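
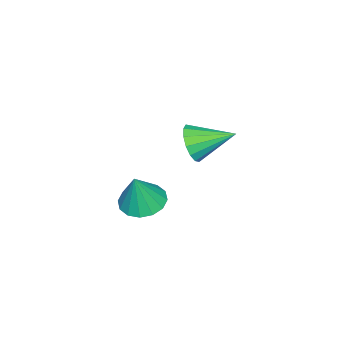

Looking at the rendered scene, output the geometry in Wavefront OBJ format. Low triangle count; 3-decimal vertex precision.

v 1.246 0.181 0.835
v 2.13 0.526 0.554
v 1.794 0.119 2.485
v 1.853 0.943 0.661
v 1.413 1.156 0.816
v 0.928 1.108 0.975
v 0.529 0.811 1.097
v 0.321 0.346 1.148
v 0.361 -0.164 1.116
v 0.638 -0.582 1.008
v 1.078 -0.795 0.854
v 1.563 -0.747 0.695
v 1.963 -0.45 0.573
v 2.17 0.016 0.521
v -3.612 -0.071 0.919
v -3.015 -0.192 1.686
v -4.228 1.611 1.661
v -2.739 0.06 1.343
v -2.697 0.277 0.887
v -2.9 0.401 0.439
v -3.294 0.398 0.119
v -3.773 0.269 0.014
v -4.209 0.049 0.151
v -4.485 -0.203 0.494
v -4.527 -0.42 0.95
v -4.324 -0.544 1.398
v -3.93 -0.541 1.718
v -3.451 -0.412 1.823
f 2 1 4
f 2 4 3
f 4 1 5
f 4 5 3
f 5 1 6
f 5 6 3
f 6 1 7
f 6 7 3
f 7 1 8
f 7 8 3
f 8 1 9
f 8 9 3
f 9 1 10
f 9 10 3
f 10 1 11
f 10 11 3
f 11 1 12
f 11 12 3
f 12 1 13
f 12 13 3
f 13 1 14
f 13 14 3
f 14 1 2
f 14 2 3
f 16 15 18
f 16 18 17
f 18 15 19
f 18 19 17
f 19 15 20
f 19 20 17
f 20 15 21
f 20 21 17
f 21 15 22
f 21 22 17
f 22 15 23
f 22 23 17
f 23 15 24
f 23 24 17
f 24 15 25
f 24 25 17
f 25 15 26
f 25 26 17
f 26 15 27
f 26 27 17
f 27 15 28
f 27 28 17
f 28 15 16
f 28 16 17



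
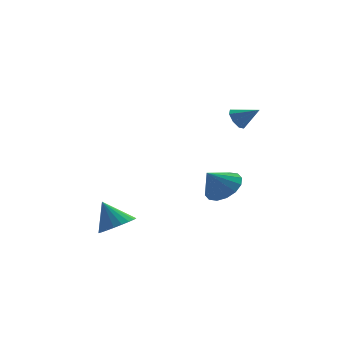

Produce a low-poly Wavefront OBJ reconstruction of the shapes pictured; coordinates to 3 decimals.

v -3.255 0.073 -3.887
v -2.472 0.097 -3.51
v -3.845 0.567 -2.693
v -2.494 0.427 -3.658
v -2.649 0.695 -3.845
v -2.908 0.856 -4.039
v -3.227 0.881 -4.208
v -3.551 0.767 -4.32
v -3.824 0.532 -4.358
v -3.999 0.219 -4.314
v -4.045 -0.12 -4.197
v -3.955 -0.426 -4.025
v -3.743 -0.645 -3.83
v -3.447 -0.74 -3.645
v -3.118 -0.695 -3.501
v -2.813 -0.517 -3.425
v -2.584 -0.236 -3.428
v 1.664 0.05 1.982
v 1.927 -0.115 1.504
v 2.536 -0.29 2.578
v 2.016 0.298 1.609
v 1.899 0.567 1.932
v 1.644 0.532 2.285
v 1.401 0.215 2.46
v 1.312 -0.199 2.355
v 1.429 -0.467 2.031
v 1.684 -0.433 1.679
v 1.305 1.347 -2.341
v 2.063 1.187 -1.808
v 0.555 0.993 -1.379
v 1.948 1.652 -1.726
v 1.661 2.036 -1.809
v 1.278 2.236 -2.034
v 0.903 2.197 -2.341
v 0.635 1.931 -2.648
v 0.547 1.508 -2.873
v 0.662 1.043 -2.955
v 0.95 0.659 -2.872
v 1.332 0.459 -2.647
v 1.708 0.498 -2.34
v 1.975 0.764 -2.033
f 2 1 4
f 2 4 3
f 4 1 5
f 4 5 3
f 5 1 6
f 5 6 3
f 6 1 7
f 6 7 3
f 7 1 8
f 7 8 3
f 8 1 9
f 8 9 3
f 9 1 10
f 9 10 3
f 10 1 11
f 10 11 3
f 11 1 12
f 11 12 3
f 12 1 13
f 12 13 3
f 13 1 14
f 13 14 3
f 14 1 15
f 14 15 3
f 15 1 16
f 15 16 3
f 16 1 17
f 16 17 3
f 17 1 2
f 17 2 3
f 19 18 21
f 19 21 20
f 21 18 22
f 21 22 20
f 22 18 23
f 22 23 20
f 23 18 24
f 23 24 20
f 24 18 25
f 24 25 20
f 25 18 26
f 25 26 20
f 26 18 27
f 26 27 20
f 27 18 19
f 27 19 20
f 29 28 31
f 29 31 30
f 31 28 32
f 31 32 30
f 32 28 33
f 32 33 30
f 33 28 34
f 33 34 30
f 34 28 35
f 34 35 30
f 35 28 36
f 35 36 30
f 36 28 37
f 36 37 30
f 37 28 38
f 37 38 30
f 38 28 39
f 38 39 30
f 39 28 40
f 39 40 30
f 40 28 41
f 40 41 30
f 41 28 29
f 41 29 30



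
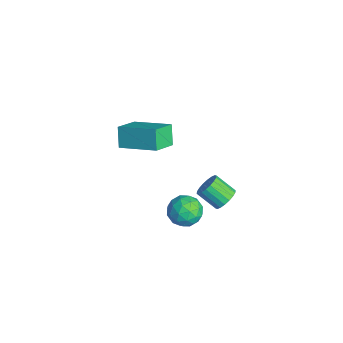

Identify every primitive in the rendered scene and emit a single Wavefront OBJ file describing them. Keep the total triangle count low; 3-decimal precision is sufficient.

v -3.685 -1.616 -2.957
v -2.843 -1.412 -3.174
v -3.277 -2.968 -2.646
v -2.435 -2.764 -2.863
v -2.806 -2.411 -2.13
v -3.058 -1.576 -2.322
v -3.062 -2.804 -3.498
v -3.314 -1.969 -3.69
v -2.458 -2.146 -3.508
v -2.299 -1.903 -2.663
v -3.821 -2.477 -3.157
v -3.662 -2.234 -2.312
v -3.3 -1.395 -3.093
v -2.82 -2.985 -2.727
v -3.038 -2.777 -2.296
v -2.543 -2.657 -2.424
v -3.426 -1.492 -2.592
v -2.931 -1.372 -2.72
v -2.909 -1.959 -2.106
v -3.189 -3.008 -3.1
v -2.694 -2.888 -3.228
v -3.577 -1.723 -3.396
v -3.082 -1.603 -3.524
v -3.211 -2.421 -3.714
v -2.578 -1.707 -3.417
v -2.338 -2.501 -3.234
v -2.707 -2.525 -3.607
v -2.855 -2.034 -3.72
v -2.485 -1.564 -2.92
v -2.245 -2.359 -2.737
v -2.463 -2.152 -2.306
v -2.611 -1.66 -2.419
v -2.259 -1.996 -3.116
v -3.875 -2.021 -3.083
v -3.635 -2.816 -2.9
v -3.509 -2.72 -3.401
v -3.657 -2.228 -3.514
v -3.782 -1.879 -2.586
v -3.542 -2.673 -2.403
v -3.265 -2.346 -2.1
v -3.413 -1.855 -2.213
v -3.861 -2.384 -2.704
v -4.465 -4.069 1.672
v -5.072 -3.923 2.565
v -3.193 -2.724 2.317
v -3.8 -2.579 3.211
v -3.76 -5.041 2.309
v -4.367 -4.896 3.203
v -2.488 -3.697 2.955
v -3.095 -3.551 3.848
v -2.729 -0.34 -2.288
v -2.362 -0.862 -2.458
v -3.024 -1.561 -1.742
v -3.391 -1.04 -1.572
v -2.22 -0.756 -2.224
v -2.882 -1.455 -1.508
v -2.179 -0.568 -2.002
v -2.841 -1.267 -1.286
v -2.247 -0.335 -1.837
v -2.909 -1.034 -1.121
v -2.41 -0.103 -1.761
v -3.072 -0.802 -1.045
v -2.637 0.083 -1.79
v -3.299 -0.617 -1.074
v -2.881 0.184 -1.917
v -3.543 -0.515 -1.201
v -3.096 0.181 -2.118
v -3.758 -0.518 -1.402
v -3.238 0.075 -2.352
v -3.9 -0.624 -1.636
v -3.279 -0.113 -2.574
v -3.941 -0.812 -1.858
v -3.211 -0.346 -2.739
v -3.873 -1.045 -2.023
v -3.048 -0.578 -2.815
v -3.71 -1.277 -2.099
v -2.821 -0.763 -2.786
v -3.483 -1.463 -2.07
v -2.577 -0.865 -2.659
v -3.239 -1.564 -1.943
f 1 38 17
f 38 12 41
f 17 41 6
f 38 41 17
f 1 17 13
f 17 6 18
f 13 18 2
f 17 18 13
f 1 13 22
f 13 2 23
f 22 23 8
f 13 23 22
f 1 22 34
f 22 8 37
f 34 37 11
f 22 37 34
f 1 34 38
f 34 11 42
f 38 42 12
f 34 42 38
f 2 18 29
f 18 6 32
f 29 32 10
f 18 32 29
f 6 41 19
f 41 12 40
f 19 40 5
f 41 40 19
f 12 42 39
f 42 11 35
f 39 35 3
f 42 35 39
f 11 37 36
f 37 8 24
f 36 24 7
f 37 24 36
f 8 23 28
f 23 2 25
f 28 25 9
f 23 25 28
f 4 30 16
f 30 10 31
f 16 31 5
f 30 31 16
f 4 16 14
f 16 5 15
f 14 15 3
f 16 15 14
f 4 14 21
f 14 3 20
f 21 20 7
f 14 20 21
f 4 21 26
f 21 7 27
f 26 27 9
f 21 27 26
f 4 26 30
f 26 9 33
f 30 33 10
f 26 33 30
f 5 31 19
f 31 10 32
f 19 32 6
f 31 32 19
f 3 15 39
f 15 5 40
f 39 40 12
f 15 40 39
f 7 20 36
f 20 3 35
f 36 35 11
f 20 35 36
f 9 27 28
f 27 7 24
f 28 24 8
f 27 24 28
f 10 33 29
f 33 9 25
f 29 25 2
f 33 25 29
f 44 46 43
f 47 44 43
f 43 46 45
f 45 47 43
f 44 50 46
f 48 44 47
f 48 50 44
f 46 50 45
f 49 47 45
f 45 50 49
f 49 48 47
f 50 48 49
f 52 51 55
f 52 55 53
f 53 55 56
f 53 56 54
f 55 51 57
f 55 57 56
f 56 57 58
f 56 58 54
f 57 51 59
f 57 59 58
f 58 59 60
f 58 60 54
f 59 51 61
f 59 61 60
f 60 61 62
f 60 62 54
f 61 51 63
f 61 63 62
f 62 63 64
f 62 64 54
f 63 51 65
f 63 65 64
f 64 65 66
f 64 66 54
f 65 51 67
f 65 67 66
f 66 67 68
f 66 68 54
f 67 51 69
f 67 69 68
f 68 69 70
f 68 70 54
f 69 51 71
f 69 71 70
f 70 71 72
f 70 72 54
f 71 51 73
f 71 73 72
f 72 73 74
f 72 74 54
f 73 51 75
f 73 75 74
f 74 75 76
f 74 76 54
f 75 51 77
f 75 77 76
f 76 77 78
f 76 78 54
f 77 51 79
f 77 79 78
f 78 79 80
f 78 80 54
f 79 51 52
f 79 52 80
f 80 52 53
f 80 53 54



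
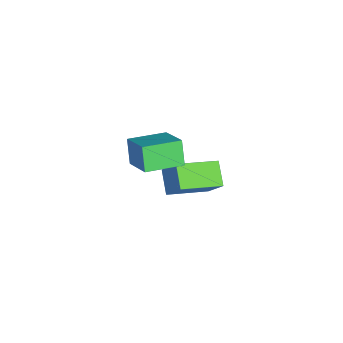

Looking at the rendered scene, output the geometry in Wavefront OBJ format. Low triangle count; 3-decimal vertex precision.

v 0.207 -3.998 2.631
v -0.411 -4.219 3.787
v -0.741 -2.411 2.427
v -1.359 -2.632 3.584
v 1.539 -3.088 3.516
v 0.921 -3.309 4.673
v 0.591 -1.501 3.313
v -0.027 -1.722 4.469
v -3.526 -0.994 -2.895
v -4.592 -1.375 -2.088
v -2.837 -0.212 -1.616
v -3.902 -0.594 -0.809
v -2.458 -2.826 -2.351
v -3.523 -3.208 -1.544
v -1.768 -2.045 -1.072
v -2.834 -2.426 -0.265
f 2 4 1
f 5 2 1
f 1 4 3
f 3 5 1
f 2 8 4
f 6 2 5
f 6 8 2
f 4 8 3
f 7 5 3
f 3 8 7
f 7 6 5
f 8 6 7
f 10 12 9
f 13 10 9
f 9 12 11
f 11 13 9
f 10 16 12
f 14 10 13
f 14 16 10
f 12 16 11
f 15 13 11
f 11 16 15
f 15 14 13
f 16 14 15



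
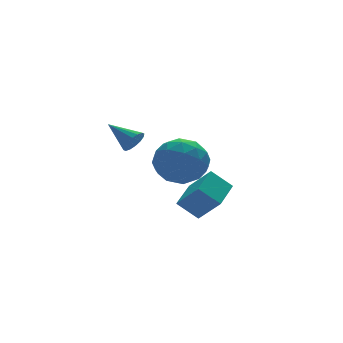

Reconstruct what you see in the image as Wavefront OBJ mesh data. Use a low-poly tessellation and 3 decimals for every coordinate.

v -1.806 -2.573 -1.644
v -2.48 -2.089 -0.922
v -2.286 -1.734 -2.656
v -2.96 -1.249 -1.934
v -0.76 -1.591 -1.326
v -1.434 -1.106 -0.604
v -1.24 -0.751 -2.338
v -1.914 -0.267 -1.616
v -3.392 1.456 0.356
v -2.931 1.503 0.687
v -3.968 2.544 1.004
v -2.874 1.673 0.453
v -2.956 1.785 0.192
v -3.155 1.809 -0.024
v -3.418 1.738 -0.139
v -3.674 1.592 -0.121
v -3.854 1.41 0.025
v -3.911 1.24 0.259
v -3.829 1.128 0.52
v -3.63 1.104 0.736
v -3.367 1.175 0.851
v -3.111 1.321 0.833
v -3.659 -1.656 1.098
v -2.783 -2.027 0.517
v -4.217 -3.353 1.343
v -3.341 -3.724 0.762
v -3.189 -3.263 1.766
v -2.845 -2.214 1.614
v -4.155 -3.166 0.246
v -3.811 -2.117 0.094
v -3.09 -2.96 -0.009
v -2.493 -3.021 0.93
v -4.507 -2.359 0.93
v -3.91 -2.42 1.869
v -3.173 -1.692 0.786
v -3.827 -3.688 1.074
v -3.738 -3.417 1.664
v -3.224 -3.635 1.323
v -3.209 -1.802 1.431
v -2.694 -2.021 1.089
v -2.932 -2.747 1.823
v -4.306 -3.359 0.771
v -3.791 -3.578 0.429
v -3.776 -1.745 0.537
v -3.262 -1.963 0.196
v -4.068 -2.633 0.037
v -2.838 -2.459 0.135
v -3.165 -3.457 0.279
v -3.644 -3.129 -0.024
v -3.442 -2.512 -0.113
v -2.487 -2.495 0.687
v -2.814 -3.492 0.831
v -2.725 -3.221 1.421
v -2.523 -2.605 1.332
v -2.667 -3.043 0.378
v -4.186 -1.888 1.029
v -4.513 -2.885 1.173
v -4.477 -2.775 0.528
v -4.275 -2.159 0.439
v -3.835 -1.923 1.581
v -4.162 -2.921 1.725
v -3.558 -2.868 1.973
v -3.356 -2.251 1.884
v -4.333 -2.337 1.482
f 2 4 1
f 5 2 1
f 1 4 3
f 3 5 1
f 2 8 4
f 6 2 5
f 6 8 2
f 4 8 3
f 7 5 3
f 3 8 7
f 7 6 5
f 8 6 7
f 10 9 12
f 10 12 11
f 12 9 13
f 12 13 11
f 13 9 14
f 13 14 11
f 14 9 15
f 14 15 11
f 15 9 16
f 15 16 11
f 16 9 17
f 16 17 11
f 17 9 18
f 17 18 11
f 18 9 19
f 18 19 11
f 19 9 20
f 19 20 11
f 20 9 21
f 20 21 11
f 21 9 22
f 21 22 11
f 22 9 10
f 22 10 11
f 23 60 39
f 60 34 63
f 39 63 28
f 60 63 39
f 23 39 35
f 39 28 40
f 35 40 24
f 39 40 35
f 23 35 44
f 35 24 45
f 44 45 30
f 35 45 44
f 23 44 56
f 44 30 59
f 56 59 33
f 44 59 56
f 23 56 60
f 56 33 64
f 60 64 34
f 56 64 60
f 24 40 51
f 40 28 54
f 51 54 32
f 40 54 51
f 28 63 41
f 63 34 62
f 41 62 27
f 63 62 41
f 34 64 61
f 64 33 57
f 61 57 25
f 64 57 61
f 33 59 58
f 59 30 46
f 58 46 29
f 59 46 58
f 30 45 50
f 45 24 47
f 50 47 31
f 45 47 50
f 26 52 38
f 52 32 53
f 38 53 27
f 52 53 38
f 26 38 36
f 38 27 37
f 36 37 25
f 38 37 36
f 26 36 43
f 36 25 42
f 43 42 29
f 36 42 43
f 26 43 48
f 43 29 49
f 48 49 31
f 43 49 48
f 26 48 52
f 48 31 55
f 52 55 32
f 48 55 52
f 27 53 41
f 53 32 54
f 41 54 28
f 53 54 41
f 25 37 61
f 37 27 62
f 61 62 34
f 37 62 61
f 29 42 58
f 42 25 57
f 58 57 33
f 42 57 58
f 31 49 50
f 49 29 46
f 50 46 30
f 49 46 50
f 32 55 51
f 55 31 47
f 51 47 24
f 55 47 51



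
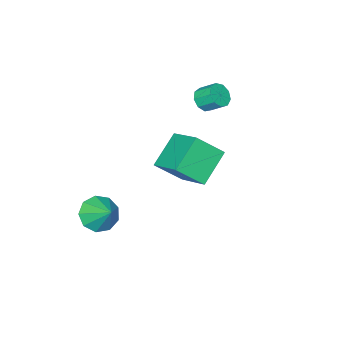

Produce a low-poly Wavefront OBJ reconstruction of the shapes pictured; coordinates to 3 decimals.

v 2.787 -2.71 -2.251
v 3.429 -2.263 -2.967
v 3.053 -1.55 -1.289
v 2.75 -2.028 -3.062
v 2.088 -2.112 -2.778
v 1.753 -2.476 -2.247
v 1.902 -2.949 -1.719
v 2.465 -3.31 -1.439
v 3.179 -3.39 -1.539
v 3.709 -3.152 -1.973
v 3.808 -2.707 -2.537
v -1.09 0.327 2.152
v -0.049 -0.496 3.309
v -0.665 2.189 3.096
v 0.375 1.366 4.252
v 0.505 0.594 0.908
v 1.545 -0.229 2.064
v 0.929 2.456 1.851
v 1.97 1.633 3.008
v -3.162 -1.574 3.528
v -2.524 -1.633 3.858
v -2.781 -0.805 4.502
v -3.418 -0.746 4.172
v -2.488 -1.325 3.476
v -2.745 -0.496 4.119
v -2.767 -1.133 3.118
v -3.024 -0.305 3.761
v -3.231 -1.148 2.952
v -3.488 -0.32 3.596
v -3.662 -1.362 3.056
v -3.919 -0.534 3.699
v -3.859 -1.676 3.381
v -4.116 -0.847 4.024
v -3.73 -1.942 3.774
v -3.987 -1.113 4.418
v -3.335 -2.036 4.053
v -3.591 -1.207 4.697
v -2.859 -1.914 4.086
v -3.115 -1.085 4.73
f 2 1 4
f 2 4 3
f 4 1 5
f 4 5 3
f 5 1 6
f 5 6 3
f 6 1 7
f 6 7 3
f 7 1 8
f 7 8 3
f 8 1 9
f 8 9 3
f 9 1 10
f 9 10 3
f 10 1 11
f 10 11 3
f 11 1 2
f 11 2 3
f 13 15 12
f 16 13 12
f 12 15 14
f 14 16 12
f 13 19 15
f 17 13 16
f 17 19 13
f 15 19 14
f 18 16 14
f 14 19 18
f 18 17 16
f 19 17 18
f 21 20 24
f 21 24 22
f 22 24 25
f 22 25 23
f 24 20 26
f 24 26 25
f 25 26 27
f 25 27 23
f 26 20 28
f 26 28 27
f 27 28 29
f 27 29 23
f 28 20 30
f 28 30 29
f 29 30 31
f 29 31 23
f 30 20 32
f 30 32 31
f 31 32 33
f 31 33 23
f 32 20 34
f 32 34 33
f 33 34 35
f 33 35 23
f 34 20 36
f 34 36 35
f 35 36 37
f 35 37 23
f 36 20 38
f 36 38 37
f 37 38 39
f 37 39 23
f 38 20 21
f 38 21 39
f 39 21 22
f 39 22 23



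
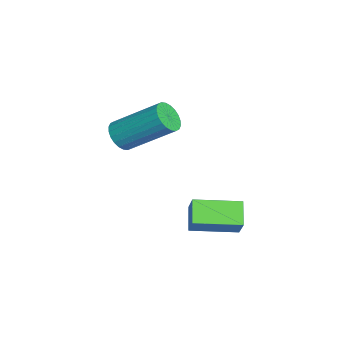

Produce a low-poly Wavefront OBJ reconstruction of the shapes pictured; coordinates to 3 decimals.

v -0.969 -0.492 -1.807
v -1.84 -0.456 -1.203
v -1.027 1.287 -1.996
v -1.897 1.323 -1.393
v -0.383 -0.383 -0.967
v -1.253 -0.347 -0.364
v -0.44 1.396 -1.157
v -1.311 1.432 -0.553
v -2.695 -2.804 2.039
v -2.192 -3.157 2.306
v -1.703 -1.49 3.589
v -2.205 -1.136 3.321
v -2.071 -3.039 2.107
v -1.582 -1.372 3.39
v -2.045 -2.885 1.897
v -1.556 -1.218 3.18
v -2.118 -2.719 1.709
v -1.628 -1.052 2.992
v -2.278 -2.566 1.571
v -1.789 -0.899 2.854
v -2.502 -2.449 1.504
v -2.013 -0.781 2.787
v -2.755 -2.386 1.518
v -2.266 -0.718 2.801
v -2.999 -2.386 1.612
v -2.51 -0.719 2.895
v -3.197 -2.45 1.771
v -2.708 -0.783 3.054
v -3.318 -2.568 1.97
v -2.829 -0.901 3.253
v -3.344 -2.722 2.18
v -2.855 -1.055 3.463
v -3.272 -2.888 2.368
v -2.782 -1.221 3.651
v -3.111 -3.041 2.506
v -2.622 -1.374 3.789
v -2.887 -3.159 2.573
v -2.398 -1.491 3.856
v -2.634 -3.222 2.559
v -2.145 -1.554 3.842
v -2.39 -3.221 2.465
v -1.901 -1.554 3.748
f 2 4 1
f 5 2 1
f 1 4 3
f 3 5 1
f 2 8 4
f 6 2 5
f 6 8 2
f 4 8 3
f 7 5 3
f 3 8 7
f 7 6 5
f 8 6 7
f 10 9 13
f 10 13 11
f 11 13 14
f 11 14 12
f 13 9 15
f 13 15 14
f 14 15 16
f 14 16 12
f 15 9 17
f 15 17 16
f 16 17 18
f 16 18 12
f 17 9 19
f 17 19 18
f 18 19 20
f 18 20 12
f 19 9 21
f 19 21 20
f 20 21 22
f 20 22 12
f 21 9 23
f 21 23 22
f 22 23 24
f 22 24 12
f 23 9 25
f 23 25 24
f 24 25 26
f 24 26 12
f 25 9 27
f 25 27 26
f 26 27 28
f 26 28 12
f 27 9 29
f 27 29 28
f 28 29 30
f 28 30 12
f 29 9 31
f 29 31 30
f 30 31 32
f 30 32 12
f 31 9 33
f 31 33 32
f 32 33 34
f 32 34 12
f 33 9 35
f 33 35 34
f 34 35 36
f 34 36 12
f 35 9 37
f 35 37 36
f 36 37 38
f 36 38 12
f 37 9 39
f 37 39 38
f 38 39 40
f 38 40 12
f 39 9 41
f 39 41 40
f 40 41 42
f 40 42 12
f 41 9 10
f 41 10 42
f 42 10 11
f 42 11 12



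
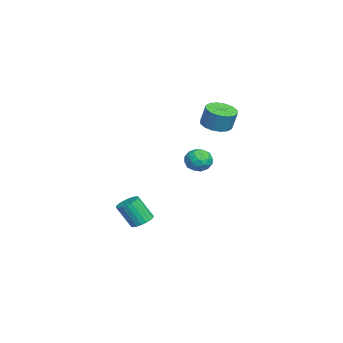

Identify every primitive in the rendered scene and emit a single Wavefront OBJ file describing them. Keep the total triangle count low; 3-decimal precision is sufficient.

v -3.601 -2.806 -3.641
v -3.007 -2.997 -3.734
v -3.046 -3.724 -2.492
v -3.639 -3.534 -2.399
v -2.973 -2.773 -3.602
v -3.011 -3.5 -2.36
v -3.047 -2.555 -3.477
v -3.085 -3.282 -2.235
v -3.217 -2.381 -3.38
v -3.255 -3.108 -2.138
v -3.453 -2.28 -3.328
v -3.492 -3.007 -2.086
v -3.715 -2.27 -3.331
v -3.753 -2.997 -2.088
v -3.957 -2.353 -3.387
v -3.995 -3.08 -2.145
v -4.137 -2.515 -3.487
v -4.176 -3.242 -2.245
v -4.225 -2.726 -3.614
v -4.264 -3.454 -2.371
v -4.205 -2.952 -3.745
v -4.243 -3.679 -2.503
v -4.08 -3.153 -3.859
v -4.119 -3.88 -2.616
v -3.873 -3.293 -3.935
v -3.911 -4.02 -2.692
v -3.618 -3.35 -3.96
v -3.656 -4.077 -2.717
v -3.36 -3.312 -3.93
v -3.399 -4.039 -2.687
v -3.144 -3.187 -3.85
v -3.183 -3.914 -2.608
v -3.603 0.052 0.192
v -3.141 0.554 0.44
v -3.099 -0.754 0.88
v -2.637 -0.252 1.128
v -3.34 -0.216 1.304
v -3.652 0.282 0.878
v -2.588 -0.482 0.442
v -2.9 0.016 0.016
v -2.514 0.223 0.594
v -2.978 0.388 1.127
v -3.262 -0.588 0.193
v -3.726 -0.423 0.726
v -3.417 0.374 0.255
v -2.823 -0.574 1.065
v -3.237 -0.552 1.168
v -2.965 -0.258 1.314
v -3.717 0.214 0.513
v -3.445 0.509 0.659
v -3.562 0.056 1.167
v -2.795 -0.709 0.661
v -2.523 -0.414 0.807
v -3.275 0.058 0.006
v -3.003 0.352 0.152
v -2.678 -0.256 0.153
v -2.776 0.474 0.492
v -2.48 0.001 0.897
v -2.451 -0.135 0.493
v -2.635 0.158 0.243
v -3.049 0.571 0.805
v -2.753 0.097 1.21
v -3.166 0.118 1.313
v -3.349 0.411 1.063
v -2.68 0.377 0.896
v -3.487 -0.297 0.11
v -3.191 -0.771 0.515
v -2.891 -0.611 0.257
v -3.074 -0.318 0.007
v -3.76 -0.201 0.423
v -3.464 -0.674 0.828
v -3.605 -0.358 1.077
v -3.789 -0.065 0.827
v -3.56 -0.577 0.424
v -3.954 0.675 2.697
v -3.47 1.25 2.453
v -3.263 1.52 3.499
v -3.746 0.945 3.743
v -3.838 1.426 2.48
v -3.631 1.696 3.526
v -4.237 1.401 2.566
v -4.03 1.671 3.612
v -4.56 1.181 2.686
v -4.353 1.451 3.733
v -4.721 0.826 2.81
v -4.514 1.096 3.856
v -4.676 0.43 2.903
v -4.469 0.7 3.949
v -4.437 0.1 2.941
v -4.23 0.37 3.987
v -4.069 -0.076 2.914
v -3.862 0.194 3.96
v -3.67 -0.051 2.828
v -3.463 0.219 3.874
v -3.347 0.169 2.707
v -3.14 0.439 3.754
v -3.186 0.524 2.584
v -2.979 0.794 3.63
v -3.231 0.92 2.491
v -3.024 1.19 3.537
f 2 1 5
f 2 5 3
f 3 5 6
f 3 6 4
f 5 1 7
f 5 7 6
f 6 7 8
f 6 8 4
f 7 1 9
f 7 9 8
f 8 9 10
f 8 10 4
f 9 1 11
f 9 11 10
f 10 11 12
f 10 12 4
f 11 1 13
f 11 13 12
f 12 13 14
f 12 14 4
f 13 1 15
f 13 15 14
f 14 15 16
f 14 16 4
f 15 1 17
f 15 17 16
f 16 17 18
f 16 18 4
f 17 1 19
f 17 19 18
f 18 19 20
f 18 20 4
f 19 1 21
f 19 21 20
f 20 21 22
f 20 22 4
f 21 1 23
f 21 23 22
f 22 23 24
f 22 24 4
f 23 1 25
f 23 25 24
f 24 25 26
f 24 26 4
f 25 1 27
f 25 27 26
f 26 27 28
f 26 28 4
f 27 1 29
f 27 29 28
f 28 29 30
f 28 30 4
f 29 1 31
f 29 31 30
f 30 31 32
f 30 32 4
f 31 1 2
f 31 2 32
f 32 2 3
f 32 3 4
f 33 70 49
f 70 44 73
f 49 73 38
f 70 73 49
f 33 49 45
f 49 38 50
f 45 50 34
f 49 50 45
f 33 45 54
f 45 34 55
f 54 55 40
f 45 55 54
f 33 54 66
f 54 40 69
f 66 69 43
f 54 69 66
f 33 66 70
f 66 43 74
f 70 74 44
f 66 74 70
f 34 50 61
f 50 38 64
f 61 64 42
f 50 64 61
f 38 73 51
f 73 44 72
f 51 72 37
f 73 72 51
f 44 74 71
f 74 43 67
f 71 67 35
f 74 67 71
f 43 69 68
f 69 40 56
f 68 56 39
f 69 56 68
f 40 55 60
f 55 34 57
f 60 57 41
f 55 57 60
f 36 62 48
f 62 42 63
f 48 63 37
f 62 63 48
f 36 48 46
f 48 37 47
f 46 47 35
f 48 47 46
f 36 46 53
f 46 35 52
f 53 52 39
f 46 52 53
f 36 53 58
f 53 39 59
f 58 59 41
f 53 59 58
f 36 58 62
f 58 41 65
f 62 65 42
f 58 65 62
f 37 63 51
f 63 42 64
f 51 64 38
f 63 64 51
f 35 47 71
f 47 37 72
f 71 72 44
f 47 72 71
f 39 52 68
f 52 35 67
f 68 67 43
f 52 67 68
f 41 59 60
f 59 39 56
f 60 56 40
f 59 56 60
f 42 65 61
f 65 41 57
f 61 57 34
f 65 57 61
f 76 75 79
f 76 79 77
f 77 79 80
f 77 80 78
f 79 75 81
f 79 81 80
f 80 81 82
f 80 82 78
f 81 75 83
f 81 83 82
f 82 83 84
f 82 84 78
f 83 75 85
f 83 85 84
f 84 85 86
f 84 86 78
f 85 75 87
f 85 87 86
f 86 87 88
f 86 88 78
f 87 75 89
f 87 89 88
f 88 89 90
f 88 90 78
f 89 75 91
f 89 91 90
f 90 91 92
f 90 92 78
f 91 75 93
f 91 93 92
f 92 93 94
f 92 94 78
f 93 75 95
f 93 95 94
f 94 95 96
f 94 96 78
f 95 75 97
f 95 97 96
f 96 97 98
f 96 98 78
f 97 75 99
f 97 99 98
f 98 99 100
f 98 100 78
f 99 75 76
f 99 76 100
f 100 76 77
f 100 77 78



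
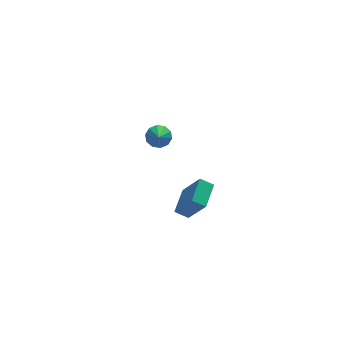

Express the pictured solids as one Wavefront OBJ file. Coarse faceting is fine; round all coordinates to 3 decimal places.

v 0.164 -4.862 3.209
v -0.494 -4.55 3.627
v -0.484 -3.946 1.506
v -1.142 -3.633 1.924
v 1.002 -3.587 3.576
v 0.344 -3.274 3.994
v 0.354 -2.67 1.873
v -0.304 -2.358 2.291
v 0.135 3.554 1.314
v 0.597 3.878 1.808
v -0.095 2.706 2.086
v 0.173 4.053 1.873
v -0.266 4.037 1.725
v -0.552 3.837 1.42
v -0.575 3.529 1.074
v -0.327 3.231 0.82
v 0.097 3.056 0.755
v 0.536 3.072 0.903
v 0.822 3.272 1.209
v 0.845 3.58 1.554
f 2 4 1
f 5 2 1
f 1 4 3
f 3 5 1
f 2 8 4
f 6 2 5
f 6 8 2
f 4 8 3
f 7 5 3
f 3 8 7
f 7 6 5
f 8 6 7
f 10 9 12
f 10 12 11
f 12 9 13
f 12 13 11
f 13 9 14
f 13 14 11
f 14 9 15
f 14 15 11
f 15 9 16
f 15 16 11
f 16 9 17
f 16 17 11
f 17 9 18
f 17 18 11
f 18 9 19
f 18 19 11
f 19 9 20
f 19 20 11
f 20 9 10
f 20 10 11



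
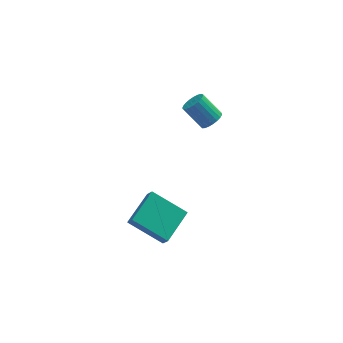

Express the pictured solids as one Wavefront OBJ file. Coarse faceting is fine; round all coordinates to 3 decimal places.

v -3.279 -4.34 -5.11
v -3.085 -4.748 -4.45
v -4.907 -3.438 -4.074
v -4.713 -3.847 -3.414
v -2.107 -2.873 -4.546
v -1.913 -3.282 -3.886
v -3.735 -1.972 -3.51
v -3.541 -2.38 -2.85
v 0.153 2.386 -2.463
v 0.496 2.97 -2.52
v -0.39 3.598 -1.414
v -0.733 3.014 -1.357
v 0.288 3.006 -2.707
v -0.599 3.634 -1.602
v 0.056 2.935 -2.853
v -0.831 3.563 -1.747
v -0.159 2.768 -2.93
v -1.046 3.396 -1.825
v -0.32 2.536 -2.927
v -1.207 3.164 -1.822
v -0.399 2.277 -2.844
v -1.286 2.906 -1.738
v -0.383 2.038 -2.695
v -1.269 2.666 -1.589
v -0.274 1.858 -2.505
v -1.16 2.487 -1.4
v -0.091 1.77 -2.309
v -0.977 2.398 -1.203
v 0.134 1.789 -2.139
v -0.752 2.417 -1.033
v 0.363 1.91 -2.025
v -0.524 2.538 -0.919
v 0.555 2.114 -1.986
v -0.331 2.742 -0.881
v 0.678 2.365 -2.03
v -0.209 2.993 -0.925
v 0.71 2.619 -2.149
v -0.177 3.248 -1.044
v 0.645 2.834 -2.322
v -0.241 3.462 -1.217
f 2 4 1
f 5 2 1
f 1 4 3
f 3 5 1
f 2 8 4
f 6 2 5
f 6 8 2
f 4 8 3
f 7 5 3
f 3 8 7
f 7 6 5
f 8 6 7
f 10 9 13
f 10 13 11
f 11 13 14
f 11 14 12
f 13 9 15
f 13 15 14
f 14 15 16
f 14 16 12
f 15 9 17
f 15 17 16
f 16 17 18
f 16 18 12
f 17 9 19
f 17 19 18
f 18 19 20
f 18 20 12
f 19 9 21
f 19 21 20
f 20 21 22
f 20 22 12
f 21 9 23
f 21 23 22
f 22 23 24
f 22 24 12
f 23 9 25
f 23 25 24
f 24 25 26
f 24 26 12
f 25 9 27
f 25 27 26
f 26 27 28
f 26 28 12
f 27 9 29
f 27 29 28
f 28 29 30
f 28 30 12
f 29 9 31
f 29 31 30
f 30 31 32
f 30 32 12
f 31 9 33
f 31 33 32
f 32 33 34
f 32 34 12
f 33 9 35
f 33 35 34
f 34 35 36
f 34 36 12
f 35 9 37
f 35 37 36
f 36 37 38
f 36 38 12
f 37 9 39
f 37 39 38
f 38 39 40
f 38 40 12
f 39 9 10
f 39 10 40
f 40 10 11
f 40 11 12



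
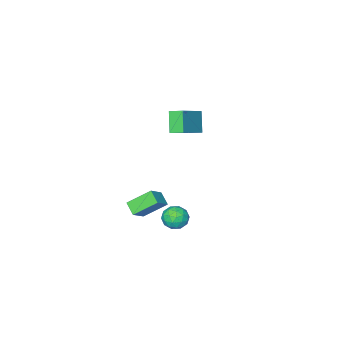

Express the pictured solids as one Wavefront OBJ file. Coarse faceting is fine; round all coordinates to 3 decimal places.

v 2.342 1.506 3.973
v 1.971 2.185 4.213
v 0.582 0.931 2.88
v 0.211 1.61 3.119
v 2.829 2.17 2.841
v 2.458 2.849 3.08
v 1.069 1.595 1.747
v 0.698 2.274 1.987
v 2.113 0.538 -3.239
v 3.03 0.815 -2.484
v 2.266 1.293 -3.703
v 3.183 1.571 -2.948
v 3.157 -0.271 -4.212
v 4.074 0.007 -3.457
v 3.31 0.485 -4.676
v 4.227 0.762 -3.921
v 3.538 4.238 -3.017
v 4.201 3.811 -3.001
v 2.879 3.229 -2.599
v 3.542 2.802 -2.583
v 3.439 3.391 -2.068
v 3.847 4.014 -2.327
v 3.233 3.026 -3.273
v 3.641 3.649 -3.532
v 4.013 3.062 -3.16
v 4.14 3.287 -2.415
v 2.94 3.753 -3.185
v 3.067 3.978 -2.44
v 3.928 4.113 -3.046
v 3.152 2.927 -2.554
v 3.092 3.273 -2.252
v 3.482 3.022 -2.242
v 3.719 4.232 -2.649
v 4.109 3.982 -2.64
v 3.661 3.734 -2.092
v 2.971 3.058 -2.96
v 3.361 2.808 -2.951
v 3.598 4.018 -3.358
v 3.988 3.767 -3.348
v 3.419 3.306 -3.508
v 4.206 3.422 -3.13
v 3.819 2.829 -2.884
v 3.637 2.96 -3.29
v 3.877 3.327 -3.442
v 4.281 3.554 -2.692
v 3.894 2.961 -2.446
v 3.833 3.307 -2.143
v 4.073 3.674 -2.295
v 4.17 3.114 -2.785
v 3.186 4.079 -3.154
v 2.799 3.486 -2.908
v 3.007 3.366 -3.305
v 3.247 3.733 -3.457
v 3.261 4.211 -2.716
v 2.874 3.618 -2.47
v 3.203 3.713 -2.158
v 3.443 4.08 -2.31
v 2.91 3.926 -2.815
f 2 4 1
f 5 2 1
f 1 4 3
f 3 5 1
f 2 8 4
f 6 2 5
f 6 8 2
f 4 8 3
f 7 5 3
f 3 8 7
f 7 6 5
f 8 6 7
f 10 12 9
f 13 10 9
f 9 12 11
f 11 13 9
f 10 16 12
f 14 10 13
f 14 16 10
f 12 16 11
f 15 13 11
f 11 16 15
f 15 14 13
f 16 14 15
f 17 54 33
f 54 28 57
f 33 57 22
f 54 57 33
f 17 33 29
f 33 22 34
f 29 34 18
f 33 34 29
f 17 29 38
f 29 18 39
f 38 39 24
f 29 39 38
f 17 38 50
f 38 24 53
f 50 53 27
f 38 53 50
f 17 50 54
f 50 27 58
f 54 58 28
f 50 58 54
f 18 34 45
f 34 22 48
f 45 48 26
f 34 48 45
f 22 57 35
f 57 28 56
f 35 56 21
f 57 56 35
f 28 58 55
f 58 27 51
f 55 51 19
f 58 51 55
f 27 53 52
f 53 24 40
f 52 40 23
f 53 40 52
f 24 39 44
f 39 18 41
f 44 41 25
f 39 41 44
f 20 46 32
f 46 26 47
f 32 47 21
f 46 47 32
f 20 32 30
f 32 21 31
f 30 31 19
f 32 31 30
f 20 30 37
f 30 19 36
f 37 36 23
f 30 36 37
f 20 37 42
f 37 23 43
f 42 43 25
f 37 43 42
f 20 42 46
f 42 25 49
f 46 49 26
f 42 49 46
f 21 47 35
f 47 26 48
f 35 48 22
f 47 48 35
f 19 31 55
f 31 21 56
f 55 56 28
f 31 56 55
f 23 36 52
f 36 19 51
f 52 51 27
f 36 51 52
f 25 43 44
f 43 23 40
f 44 40 24
f 43 40 44
f 26 49 45
f 49 25 41
f 45 41 18
f 49 41 45



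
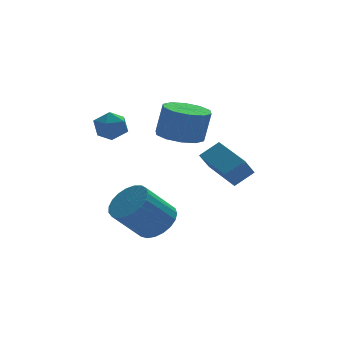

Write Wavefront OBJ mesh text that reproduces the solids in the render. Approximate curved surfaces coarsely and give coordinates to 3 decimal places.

v 0.889 -0.358 1.227
v 1.809 -0.305 1.864
v 0.449 1.501 1.709
v 1.369 1.554 2.345
v 1.471 0.006 0.355
v 2.391 0.059 0.991
v 1.031 1.865 0.836
v 1.951 1.918 1.473
v -3.201 3.069 3.904
v -2.763 2.887 3.222
v -3.617 1.793 3.978
v -3.179 1.611 3.296
v -2.786 1.794 4.004
v -2.529 2.583 3.959
v -3.851 2.097 3.241
v -3.594 2.886 3.196
v -3.165 2.287 2.812
v -2.507 2.099 3.284
v -3.873 2.581 3.916
v -3.215 2.393 4.388
v -2.526 -1.587 -0.45
v -1.78 -1.672 0.226
v -3.068 -1.839 1.626
v -3.814 -1.753 0.95
v -1.843 -1.257 0.217
v -3.131 -1.423 1.617
v -2.024 -0.899 0.093
v -3.312 -1.065 1.493
v -2.292 -0.66 -0.125
v -3.58 -0.826 1.276
v -2.6 -0.581 -0.399
v -3.888 -0.747 1.001
v -2.896 -0.676 -0.682
v -4.184 -0.842 0.718
v -3.127 -0.928 -0.925
v -4.415 -1.095 0.476
v -3.255 -1.295 -1.086
v -4.543 -1.461 0.315
v -3.256 -1.712 -1.137
v -4.544 -1.878 0.264
v -3.131 -2.107 -1.069
v -4.42 -2.273 0.331
v -2.902 -2.412 -0.894
v -4.19 -2.579 0.506
v -2.608 -2.575 -0.643
v -3.896 -2.741 0.758
v -2.299 -2.567 -0.358
v -3.587 -2.733 1.042
v -2.03 -2.389 -0.089
v -3.318 -2.555 1.311
v -1.846 -2.073 0.117
v -3.134 -2.239 1.518
v -0.361 1.681 2.887
v 0.686 1.705 2.669
v 1.008 1.683 4.216
v -0.039 1.659 4.433
v 0.474 2.33 2.722
v 0.796 2.307 4.269
v -0.057 2.706 2.838
v 0.265 2.683 4.385
v -0.704 2.691 2.973
v -0.382 2.669 4.52
v -1.22 2.291 3.075
v -0.898 2.268 4.621
v -1.408 1.657 3.104
v -1.086 1.635 4.651
v -1.196 1.033 3.051
v -0.874 1.01 4.598
v -0.665 0.657 2.935
v -0.343 0.634 4.482
v -0.018 0.671 2.8
v 0.304 0.649 4.347
v 0.498 1.072 2.699
v 0.82 1.049 4.245
f 2 4 1
f 5 2 1
f 1 4 3
f 3 5 1
f 2 8 4
f 6 2 5
f 6 8 2
f 4 8 3
f 7 5 3
f 3 8 7
f 7 6 5
f 8 6 7
f 9 20 14
f 9 14 10
f 9 10 16
f 9 16 19
f 9 19 20
f 10 14 18
f 14 20 13
f 20 19 11
f 19 16 15
f 16 10 17
f 12 18 13
f 12 13 11
f 12 11 15
f 12 15 17
f 12 17 18
f 13 18 14
f 11 13 20
f 15 11 19
f 17 15 16
f 18 17 10
f 22 21 25
f 22 25 23
f 23 25 26
f 23 26 24
f 25 21 27
f 25 27 26
f 26 27 28
f 26 28 24
f 27 21 29
f 27 29 28
f 28 29 30
f 28 30 24
f 29 21 31
f 29 31 30
f 30 31 32
f 30 32 24
f 31 21 33
f 31 33 32
f 32 33 34
f 32 34 24
f 33 21 35
f 33 35 34
f 34 35 36
f 34 36 24
f 35 21 37
f 35 37 36
f 36 37 38
f 36 38 24
f 37 21 39
f 37 39 38
f 38 39 40
f 38 40 24
f 39 21 41
f 39 41 40
f 40 41 42
f 40 42 24
f 41 21 43
f 41 43 42
f 42 43 44
f 42 44 24
f 43 21 45
f 43 45 44
f 44 45 46
f 44 46 24
f 45 21 47
f 45 47 46
f 46 47 48
f 46 48 24
f 47 21 49
f 47 49 48
f 48 49 50
f 48 50 24
f 49 21 51
f 49 51 50
f 50 51 52
f 50 52 24
f 51 21 22
f 51 22 52
f 52 22 23
f 52 23 24
f 54 53 57
f 54 57 55
f 55 57 58
f 55 58 56
f 57 53 59
f 57 59 58
f 58 59 60
f 58 60 56
f 59 53 61
f 59 61 60
f 60 61 62
f 60 62 56
f 61 53 63
f 61 63 62
f 62 63 64
f 62 64 56
f 63 53 65
f 63 65 64
f 64 65 66
f 64 66 56
f 65 53 67
f 65 67 66
f 66 67 68
f 66 68 56
f 67 53 69
f 67 69 68
f 68 69 70
f 68 70 56
f 69 53 71
f 69 71 70
f 70 71 72
f 70 72 56
f 71 53 73
f 71 73 72
f 72 73 74
f 72 74 56
f 73 53 54
f 73 54 74
f 74 54 55
f 74 55 56



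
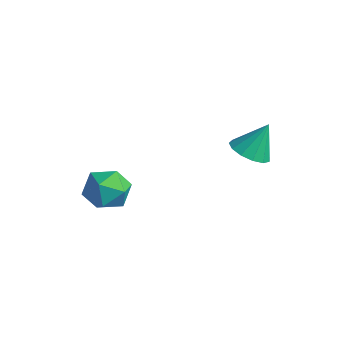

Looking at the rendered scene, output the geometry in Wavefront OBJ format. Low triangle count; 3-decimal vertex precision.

v 3.458 1.011 0.155
v 3.765 1.541 -0.184
v 3.642 1.589 1.225
v 3.38 1.628 -0.165
v 3.021 1.52 -0.045
v 2.8 1.25 0.139
v 2.788 0.904 0.328
v 2.989 0.592 0.462
v 3.338 0.413 0.499
v 3.726 0.424 0.426
v 4.028 0.621 0.267
v 4.15 0.942 0.073
v 4.051 1.285 -0.095
v 0.631 -2.086 -1.037
v 1.224 -2.292 -0.493
v 1.116 -2.988 -1.907
v 1.709 -3.194 -1.363
v 0.916 -3.388 -1.207
v 0.617 -2.83 -0.669
v 1.723 -2.45 -1.731
v 1.424 -1.892 -1.193
v 1.899 -2.517 -0.922
v 1.4 -3.097 -0.598
v 0.94 -2.183 -1.802
v 0.441 -2.763 -1.478
f 2 1 4
f 2 4 3
f 4 1 5
f 4 5 3
f 5 1 6
f 5 6 3
f 6 1 7
f 6 7 3
f 7 1 8
f 7 8 3
f 8 1 9
f 8 9 3
f 9 1 10
f 9 10 3
f 10 1 11
f 10 11 3
f 11 1 12
f 11 12 3
f 12 1 13
f 12 13 3
f 13 1 2
f 13 2 3
f 14 25 19
f 14 19 15
f 14 15 21
f 14 21 24
f 14 24 25
f 15 19 23
f 19 25 18
f 25 24 16
f 24 21 20
f 21 15 22
f 17 23 18
f 17 18 16
f 17 16 20
f 17 20 22
f 17 22 23
f 18 23 19
f 16 18 25
f 20 16 24
f 22 20 21
f 23 22 15



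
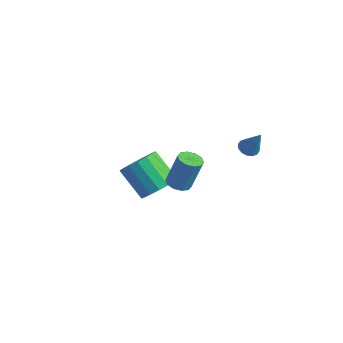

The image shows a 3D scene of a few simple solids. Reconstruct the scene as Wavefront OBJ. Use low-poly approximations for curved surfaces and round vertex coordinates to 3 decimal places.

v 2.754 -3.725 3.053
v 3.361 -3.642 2.902
v 3.732 -3.233 4.616
v 3.126 -3.315 4.767
v 3.179 -3.301 2.86
v 3.55 -2.891 4.573
v 2.835 -3.121 2.892
v 3.206 -2.712 4.605
v 2.46 -3.172 2.985
v 2.831 -2.763 4.698
v 2.198 -3.434 3.105
v 2.569 -3.025 4.818
v 2.148 -3.807 3.204
v 2.519 -3.398 4.918
v 2.33 -4.149 3.247
v 2.701 -3.739 4.96
v 2.674 -4.328 3.215
v 3.045 -3.919 4.928
v 3.049 -4.277 3.122
v 3.42 -3.868 4.835
v 3.311 -4.015 3.002
v 3.682 -3.606 4.715
v 2.033 1.358 2.637
v 2.506 1.471 2.36
v 2.827 1.382 4.003
v 2.392 1.73 2.422
v 2.181 1.889 2.541
v 1.931 1.906 2.687
v 1.708 1.777 2.819
v 1.572 1.535 2.902
v 1.56 1.245 2.914
v 1.674 0.986 2.853
v 1.884 0.827 2.733
v 2.135 0.81 2.588
v 2.358 0.939 2.456
v 2.494 1.181 2.372
v -2.177 -0.661 -1.871
v -1.511 -1.251 -1.259
v -2.957 -1.448 0.124
v -3.623 -0.859 -0.489
v -1.427 -0.766 -1.101
v -2.873 -0.963 0.281
v -1.514 -0.257 -1.12
v -2.96 -0.454 0.262
v -1.754 0.159 -1.311
v -3.2 -0.038 0.071
v -2.09 0.388 -1.63
v -3.536 0.191 -0.248
v -2.446 0.376 -2.005
v -3.892 0.179 -0.623
v -2.741 0.126 -2.349
v -4.187 -0.071 -0.966
v -2.906 -0.304 -2.583
v -4.352 -0.501 -1.201
v -2.904 -0.816 -2.654
v -4.351 -1.013 -1.272
v -2.736 -1.292 -2.546
v -4.182 -1.49 -1.164
v -2.44 -1.624 -2.283
v -3.886 -1.822 -0.901
v -2.083 -1.736 -1.926
v -3.529 -1.933 -0.544
v -1.748 -1.601 -1.556
v -3.194 -1.798 -0.174
f 2 1 5
f 2 5 3
f 3 5 6
f 3 6 4
f 5 1 7
f 5 7 6
f 6 7 8
f 6 8 4
f 7 1 9
f 7 9 8
f 8 9 10
f 8 10 4
f 9 1 11
f 9 11 10
f 10 11 12
f 10 12 4
f 11 1 13
f 11 13 12
f 12 13 14
f 12 14 4
f 13 1 15
f 13 15 14
f 14 15 16
f 14 16 4
f 15 1 17
f 15 17 16
f 16 17 18
f 16 18 4
f 17 1 19
f 17 19 18
f 18 19 20
f 18 20 4
f 19 1 21
f 19 21 20
f 20 21 22
f 20 22 4
f 21 1 2
f 21 2 22
f 22 2 3
f 22 3 4
f 24 23 26
f 24 26 25
f 26 23 27
f 26 27 25
f 27 23 28
f 27 28 25
f 28 23 29
f 28 29 25
f 29 23 30
f 29 30 25
f 30 23 31
f 30 31 25
f 31 23 32
f 31 32 25
f 32 23 33
f 32 33 25
f 33 23 34
f 33 34 25
f 34 23 35
f 34 35 25
f 35 23 36
f 35 36 25
f 36 23 24
f 36 24 25
f 38 37 41
f 38 41 39
f 39 41 42
f 39 42 40
f 41 37 43
f 41 43 42
f 42 43 44
f 42 44 40
f 43 37 45
f 43 45 44
f 44 45 46
f 44 46 40
f 45 37 47
f 45 47 46
f 46 47 48
f 46 48 40
f 47 37 49
f 47 49 48
f 48 49 50
f 48 50 40
f 49 37 51
f 49 51 50
f 50 51 52
f 50 52 40
f 51 37 53
f 51 53 52
f 52 53 54
f 52 54 40
f 53 37 55
f 53 55 54
f 54 55 56
f 54 56 40
f 55 37 57
f 55 57 56
f 56 57 58
f 56 58 40
f 57 37 59
f 57 59 58
f 58 59 60
f 58 60 40
f 59 37 61
f 59 61 60
f 60 61 62
f 60 62 40
f 61 37 63
f 61 63 62
f 62 63 64
f 62 64 40
f 63 37 38
f 63 38 64
f 64 38 39
f 64 39 40



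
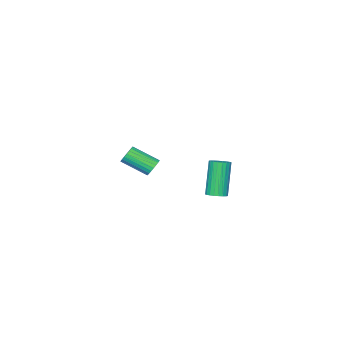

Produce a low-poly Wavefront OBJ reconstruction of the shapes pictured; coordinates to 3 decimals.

v -0.906 3.511 2.532
v -0.47 3.138 2.615
v -1.217 2.696 4.571
v -1.654 3.069 4.488
v -0.379 3.33 2.693
v -1.127 2.888 4.649
v -0.369 3.55 2.746
v -1.116 3.108 4.702
v -0.44 3.763 2.767
v -1.188 3.322 4.723
v -0.582 3.939 2.752
v -1.33 3.497 4.708
v -0.774 4.049 2.704
v -1.522 3.607 4.66
v -0.986 4.077 2.629
v -1.734 3.635 4.585
v -1.185 4.019 2.54
v -1.933 3.577 4.496
v -1.343 3.884 2.449
v -2.09 3.442 4.405
v -1.433 3.692 2.371
v -2.181 3.25 4.327
v -1.444 3.472 2.318
v -2.191 3.03 4.274
v -1.372 3.258 2.297
v -2.12 2.817 4.253
v -1.23 3.083 2.312
v -1.978 2.641 4.268
v -1.038 2.973 2.36
v -1.786 2.531 4.316
v -0.826 2.945 2.435
v -1.574 2.503 4.391
v -0.627 3.003 2.524
v -1.375 2.561 4.48
v -3.083 -2.958 1.259
v -2.536 -2.74 1.146
v -1.83 -4.063 2.008
v -2.377 -4.282 2.121
v -2.586 -2.634 1.349
v -1.88 -3.958 2.211
v -2.712 -2.578 1.539
v -2.006 -3.902 2.4
v -2.895 -2.58 1.685
v -2.188 -3.904 2.547
v -3.106 -2.64 1.767
v -2.4 -3.963 2.629
v -3.313 -2.748 1.772
v -2.607 -4.071 2.633
v -3.486 -2.888 1.698
v -2.78 -4.211 2.56
v -3.597 -3.038 1.558
v -2.891 -4.362 2.419
v -3.63 -3.177 1.372
v -2.924 -4.5 2.234
v -3.58 -3.282 1.169
v -2.874 -4.606 2.031
v -3.454 -3.338 0.98
v -2.748 -4.662 1.841
v -3.272 -3.336 0.833
v -2.565 -4.66 1.695
v -3.06 -3.277 0.751
v -2.354 -4.6 1.613
v -2.853 -3.169 0.747
v -2.147 -4.492 1.608
v -2.68 -3.029 0.82
v -1.974 -4.352 1.682
v -2.569 -2.878 0.961
v -1.863 -4.202 1.822
f 2 1 5
f 2 5 3
f 3 5 6
f 3 6 4
f 5 1 7
f 5 7 6
f 6 7 8
f 6 8 4
f 7 1 9
f 7 9 8
f 8 9 10
f 8 10 4
f 9 1 11
f 9 11 10
f 10 11 12
f 10 12 4
f 11 1 13
f 11 13 12
f 12 13 14
f 12 14 4
f 13 1 15
f 13 15 14
f 14 15 16
f 14 16 4
f 15 1 17
f 15 17 16
f 16 17 18
f 16 18 4
f 17 1 19
f 17 19 18
f 18 19 20
f 18 20 4
f 19 1 21
f 19 21 20
f 20 21 22
f 20 22 4
f 21 1 23
f 21 23 22
f 22 23 24
f 22 24 4
f 23 1 25
f 23 25 24
f 24 25 26
f 24 26 4
f 25 1 27
f 25 27 26
f 26 27 28
f 26 28 4
f 27 1 29
f 27 29 28
f 28 29 30
f 28 30 4
f 29 1 31
f 29 31 30
f 30 31 32
f 30 32 4
f 31 1 33
f 31 33 32
f 32 33 34
f 32 34 4
f 33 1 2
f 33 2 34
f 34 2 3
f 34 3 4
f 36 35 39
f 36 39 37
f 37 39 40
f 37 40 38
f 39 35 41
f 39 41 40
f 40 41 42
f 40 42 38
f 41 35 43
f 41 43 42
f 42 43 44
f 42 44 38
f 43 35 45
f 43 45 44
f 44 45 46
f 44 46 38
f 45 35 47
f 45 47 46
f 46 47 48
f 46 48 38
f 47 35 49
f 47 49 48
f 48 49 50
f 48 50 38
f 49 35 51
f 49 51 50
f 50 51 52
f 50 52 38
f 51 35 53
f 51 53 52
f 52 53 54
f 52 54 38
f 53 35 55
f 53 55 54
f 54 55 56
f 54 56 38
f 55 35 57
f 55 57 56
f 56 57 58
f 56 58 38
f 57 35 59
f 57 59 58
f 58 59 60
f 58 60 38
f 59 35 61
f 59 61 60
f 60 61 62
f 60 62 38
f 61 35 63
f 61 63 62
f 62 63 64
f 62 64 38
f 63 35 65
f 63 65 64
f 64 65 66
f 64 66 38
f 65 35 67
f 65 67 66
f 66 67 68
f 66 68 38
f 67 35 36
f 67 36 68
f 68 36 37
f 68 37 38



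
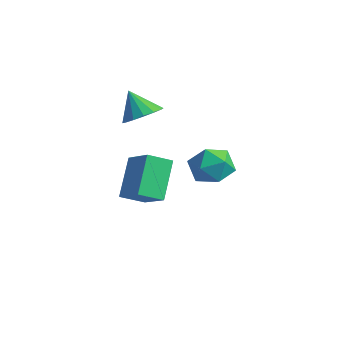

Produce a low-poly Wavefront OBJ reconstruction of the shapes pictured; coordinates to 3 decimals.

v -2.426 2.285 0.447
v -1.748 2.277 0.891
v -3.114 2.155 1.493
v -1.859 2.681 0.869
v -2.121 2.979 0.733
v -2.465 3.091 0.521
v -2.798 2.987 0.289
v -3.031 2.695 0.099
v -3.103 2.293 0.002
v -2.992 1.889 0.024
v -2.73 1.591 0.16
v -2.386 1.479 0.372
v -2.053 1.583 0.604
v -1.82 1.875 0.794
v 1.334 2.076 0.361
v 1.75 2.568 -0.259
v 2.37 1.072 0.259
v 2.786 1.564 -0.361
v 2.756 1.845 0.487
v 2.116 2.466 0.55
v 2.004 1.174 -0.55
v 1.364 1.795 -0.487
v 2.163 2.01 -0.822
v 2.629 2.425 -0.182
v 1.491 1.215 0.182
v 1.957 1.63 0.822
v -2.251 1.053 -3.272
v -2.985 2.037 -1.901
v -1.912 1.955 -3.737
v -2.645 2.938 -2.366
v -0.995 0.962 -2.534
v -1.728 1.945 -1.163
v -0.655 1.863 -2.999
v -1.389 2.847 -1.628
f 2 1 4
f 2 4 3
f 4 1 5
f 4 5 3
f 5 1 6
f 5 6 3
f 6 1 7
f 6 7 3
f 7 1 8
f 7 8 3
f 8 1 9
f 8 9 3
f 9 1 10
f 9 10 3
f 10 1 11
f 10 11 3
f 11 1 12
f 11 12 3
f 12 1 13
f 12 13 3
f 13 1 14
f 13 14 3
f 14 1 2
f 14 2 3
f 15 26 20
f 15 20 16
f 15 16 22
f 15 22 25
f 15 25 26
f 16 20 24
f 20 26 19
f 26 25 17
f 25 22 21
f 22 16 23
f 18 24 19
f 18 19 17
f 18 17 21
f 18 21 23
f 18 23 24
f 19 24 20
f 17 19 26
f 21 17 25
f 23 21 22
f 24 23 16
f 28 30 27
f 31 28 27
f 27 30 29
f 29 31 27
f 28 34 30
f 32 28 31
f 32 34 28
f 30 34 29
f 33 31 29
f 29 34 33
f 33 32 31
f 34 32 33



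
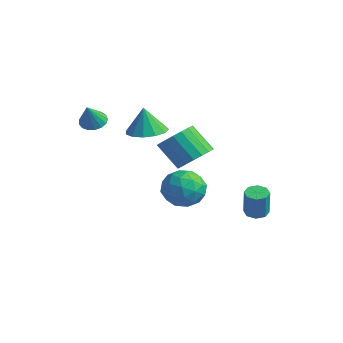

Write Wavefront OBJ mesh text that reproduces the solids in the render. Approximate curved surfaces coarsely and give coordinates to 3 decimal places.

v -2.858 1.071 -0.986
v -2.15 1.258 -0.335
v -3.154 0.837 0.878
v -3.862 0.649 0.226
v -2.354 1.642 -0.37
v -3.358 1.221 0.842
v -2.657 1.913 -0.528
v -3.662 1.492 0.685
v -3 2.017 -0.776
v -4.005 1.596 0.437
v -3.315 1.934 -1.066
v -4.32 1.512 0.147
v -3.54 1.679 -1.34
v -4.544 1.258 -0.127
v -3.629 1.304 -1.544
v -4.633 0.883 -0.331
v -3.566 0.883 -1.638
v -4.57 0.462 -0.425
v -3.362 0.499 -1.602
v -4.366 0.078 -0.39
v -3.058 0.228 -1.445
v -4.063 -0.193 -0.232
v -2.715 0.124 -1.197
v -3.72 -0.297 0.016
v -2.4 0.208 -0.907
v -3.405 -0.214 0.306
v -2.176 0.462 -0.633
v -3.18 0.041 0.58
v -2.087 0.837 -0.429
v -3.091 0.416 0.784
v -3.929 -3.637 2.185
v -3.434 -3.878 1.859
v -3.511 -4.223 3.255
v -3.329 -3.611 1.965
v -3.361 -3.349 2.121
v -3.523 -3.153 2.292
v -3.779 -3.068 2.438
v -4.068 -3.113 2.526
v -4.326 -3.279 2.536
v -4.493 -3.526 2.466
v -4.531 -3.798 2.331
v -4.43 -4.034 2.163
v -4.215 -4.178 2
v -3.935 -4.199 1.879
v -3.653 -4.09 1.828
v 1.015 1.452 -2.866
v 1.381 1.875 -2.878
v 1.732 1.611 -1.507
v 1.365 1.188 -1.494
v 0.99 2 -2.754
v 1.341 1.736 -1.383
v 0.614 1.804 -2.695
v 0.965 1.54 -1.324
v 0.472 1.402 -2.737
v 0.823 1.138 -1.365
v 0.648 1.029 -2.853
v 0.999 0.765 -1.482
v 1.039 0.904 -2.977
v 1.39 0.64 -1.606
v 1.415 1.1 -3.036
v 1.766 0.836 -1.665
v 1.557 1.502 -2.995
v 1.908 1.238 -1.623
v -4.155 1.307 -2.858
v -3.145 1.757 -3.003
v -3.415 -0.337 -2.817
v -2.405 0.113 -2.962
v -2.953 0.269 -2.003
v -3.41 1.285 -2.029
v -3.15 0.135 -3.791
v -3.607 1.151 -3.817
v -2.524 1.033 -3.579
v -2.403 1.116 -2.474
v -4.157 0.304 -3.346
v -4.036 0.387 -2.241
v -3.715 1.676 -2.934
v -2.845 -0.256 -2.886
v -3.167 -0.165 -2.323
v -2.574 0.1 -2.408
v -3.871 1.398 -2.362
v -3.278 1.663 -2.447
v -3.165 0.788 -1.859
v -3.282 -0.243 -3.373
v -2.689 0.022 -3.458
v -3.986 1.32 -3.412
v -3.393 1.585 -3.497
v -3.395 0.632 -3.961
v -2.757 1.516 -3.358
v -2.322 0.549 -3.334
v -2.759 0.562 -3.821
v -3.028 1.16 -3.836
v -2.685 1.564 -2.709
v -2.25 0.598 -2.684
v -2.572 0.689 -2.121
v -2.841 1.286 -2.136
v -2.32 1.139 -3.047
v -4.31 0.822 -3.136
v -3.875 -0.144 -3.111
v -3.719 0.134 -3.684
v -3.988 0.731 -3.699
v -4.238 0.871 -2.486
v -3.803 -0.096 -2.462
v -3.532 0.26 -1.984
v -3.801 0.858 -1.999
v -4.24 0.281 -2.773
v -2.3 -1.963 1.709
v -1.383 -2.159 1.777
v -2.42 -2.057 3.071
v -1.426 -1.632 1.809
v -1.746 -1.21 1.81
v -2.243 -1.028 1.778
v -2.757 -1.142 1.725
v -3.126 -1.517 1.667
v -3.233 -2.034 1.622
v -3.044 -2.529 1.605
v -2.618 -2.843 1.621
v -2.091 -2.879 1.665
v -1.631 -2.624 1.723
f 2 1 5
f 2 5 3
f 3 5 6
f 3 6 4
f 5 1 7
f 5 7 6
f 6 7 8
f 6 8 4
f 7 1 9
f 7 9 8
f 8 9 10
f 8 10 4
f 9 1 11
f 9 11 10
f 10 11 12
f 10 12 4
f 11 1 13
f 11 13 12
f 12 13 14
f 12 14 4
f 13 1 15
f 13 15 14
f 14 15 16
f 14 16 4
f 15 1 17
f 15 17 16
f 16 17 18
f 16 18 4
f 17 1 19
f 17 19 18
f 18 19 20
f 18 20 4
f 19 1 21
f 19 21 20
f 20 21 22
f 20 22 4
f 21 1 23
f 21 23 22
f 22 23 24
f 22 24 4
f 23 1 25
f 23 25 24
f 24 25 26
f 24 26 4
f 25 1 27
f 25 27 26
f 26 27 28
f 26 28 4
f 27 1 29
f 27 29 28
f 28 29 30
f 28 30 4
f 29 1 2
f 29 2 30
f 30 2 3
f 30 3 4
f 32 31 34
f 32 34 33
f 34 31 35
f 34 35 33
f 35 31 36
f 35 36 33
f 36 31 37
f 36 37 33
f 37 31 38
f 37 38 33
f 38 31 39
f 38 39 33
f 39 31 40
f 39 40 33
f 40 31 41
f 40 41 33
f 41 31 42
f 41 42 33
f 42 31 43
f 42 43 33
f 43 31 44
f 43 44 33
f 44 31 45
f 44 45 33
f 45 31 32
f 45 32 33
f 47 46 50
f 47 50 48
f 48 50 51
f 48 51 49
f 50 46 52
f 50 52 51
f 51 52 53
f 51 53 49
f 52 46 54
f 52 54 53
f 53 54 55
f 53 55 49
f 54 46 56
f 54 56 55
f 55 56 57
f 55 57 49
f 56 46 58
f 56 58 57
f 57 58 59
f 57 59 49
f 58 46 60
f 58 60 59
f 59 60 61
f 59 61 49
f 60 46 62
f 60 62 61
f 61 62 63
f 61 63 49
f 62 46 47
f 62 47 63
f 63 47 48
f 63 48 49
f 64 101 80
f 101 75 104
f 80 104 69
f 101 104 80
f 64 80 76
f 80 69 81
f 76 81 65
f 80 81 76
f 64 76 85
f 76 65 86
f 85 86 71
f 76 86 85
f 64 85 97
f 85 71 100
f 97 100 74
f 85 100 97
f 64 97 101
f 97 74 105
f 101 105 75
f 97 105 101
f 65 81 92
f 81 69 95
f 92 95 73
f 81 95 92
f 69 104 82
f 104 75 103
f 82 103 68
f 104 103 82
f 75 105 102
f 105 74 98
f 102 98 66
f 105 98 102
f 74 100 99
f 100 71 87
f 99 87 70
f 100 87 99
f 71 86 91
f 86 65 88
f 91 88 72
f 86 88 91
f 67 93 79
f 93 73 94
f 79 94 68
f 93 94 79
f 67 79 77
f 79 68 78
f 77 78 66
f 79 78 77
f 67 77 84
f 77 66 83
f 84 83 70
f 77 83 84
f 67 84 89
f 84 70 90
f 89 90 72
f 84 90 89
f 67 89 93
f 89 72 96
f 93 96 73
f 89 96 93
f 68 94 82
f 94 73 95
f 82 95 69
f 94 95 82
f 66 78 102
f 78 68 103
f 102 103 75
f 78 103 102
f 70 83 99
f 83 66 98
f 99 98 74
f 83 98 99
f 72 90 91
f 90 70 87
f 91 87 71
f 90 87 91
f 73 96 92
f 96 72 88
f 92 88 65
f 96 88 92
f 107 106 109
f 107 109 108
f 109 106 110
f 109 110 108
f 110 106 111
f 110 111 108
f 111 106 112
f 111 112 108
f 112 106 113
f 112 113 108
f 113 106 114
f 113 114 108
f 114 106 115
f 114 115 108
f 115 106 116
f 115 116 108
f 116 106 117
f 116 117 108
f 117 106 118
f 117 118 108
f 118 106 107
f 118 107 108



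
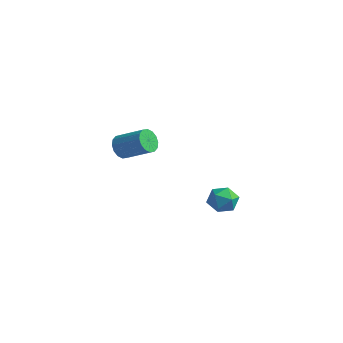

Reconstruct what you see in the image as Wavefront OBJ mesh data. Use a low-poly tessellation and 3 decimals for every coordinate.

v -4.711 -3.408 -0.002
v -4.294 -3.77 -0.552
v -2.751 -3.334 0.331
v -3.169 -2.972 0.882
v -4.328 -3.389 -0.68
v -2.785 -2.953 0.203
v -4.465 -3.013 -0.627
v -2.922 -2.577 0.256
v -4.667 -2.743 -0.406
v -3.125 -2.307 0.477
v -4.882 -2.651 -0.077
v -3.34 -2.215 0.806
v -5.051 -2.762 0.273
v -3.508 -2.325 1.156
v -5.129 -3.046 0.549
v -3.586 -2.61 1.432
v -5.095 -3.427 0.677
v -3.552 -2.991 1.56
v -4.958 -3.803 0.624
v -3.415 -3.367 1.507
v -4.755 -4.073 0.403
v -3.213 -3.637 1.286
v -4.54 -4.165 0.074
v -2.998 -3.729 0.957
v -4.372 -4.055 -0.276
v -2.829 -3.618 0.607
v 2.693 -3.314 -1.361
v 3.199 -3.247 -0.64
v 2.141 -4.533 -0.86
v 2.647 -4.466 -0.139
v 1.983 -3.898 -0.266
v 2.324 -3.144 -0.576
v 3.016 -4.636 -0.924
v 3.357 -3.882 -1.234
v 3.399 -4.064 -0.37
v 2.761 -3.608 0.036
v 2.579 -4.172 -1.536
v 1.941 -3.716 -1.13
f 2 1 5
f 2 5 3
f 3 5 6
f 3 6 4
f 5 1 7
f 5 7 6
f 6 7 8
f 6 8 4
f 7 1 9
f 7 9 8
f 8 9 10
f 8 10 4
f 9 1 11
f 9 11 10
f 10 11 12
f 10 12 4
f 11 1 13
f 11 13 12
f 12 13 14
f 12 14 4
f 13 1 15
f 13 15 14
f 14 15 16
f 14 16 4
f 15 1 17
f 15 17 16
f 16 17 18
f 16 18 4
f 17 1 19
f 17 19 18
f 18 19 20
f 18 20 4
f 19 1 21
f 19 21 20
f 20 21 22
f 20 22 4
f 21 1 23
f 21 23 22
f 22 23 24
f 22 24 4
f 23 1 25
f 23 25 24
f 24 25 26
f 24 26 4
f 25 1 2
f 25 2 26
f 26 2 3
f 26 3 4
f 27 38 32
f 27 32 28
f 27 28 34
f 27 34 37
f 27 37 38
f 28 32 36
f 32 38 31
f 38 37 29
f 37 34 33
f 34 28 35
f 30 36 31
f 30 31 29
f 30 29 33
f 30 33 35
f 30 35 36
f 31 36 32
f 29 31 38
f 33 29 37
f 35 33 34
f 36 35 28



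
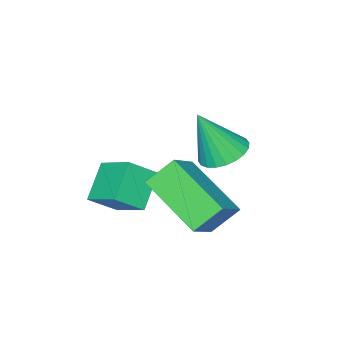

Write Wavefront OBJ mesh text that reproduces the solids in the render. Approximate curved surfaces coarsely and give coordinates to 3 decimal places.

v -1.962 2.914 -2.028
v -1.433 2.463 -2.358
v -1.418 2.426 -0.492
v -1.281 2.721 -2.33
v -1.232 3.008 -2.256
v -1.295 3.28 -2.147
v -1.459 3.498 -2.02
v -1.7 3.626 -1.894
v -1.981 3.646 -1.788
v -2.258 3.554 -1.719
v -2.491 3.365 -1.697
v -2.643 3.107 -1.725
v -2.691 2.82 -1.799
v -2.628 2.548 -1.908
v -2.464 2.33 -2.035
v -2.223 2.202 -2.161
v -1.943 2.182 -2.267
v -1.665 2.274 -2.336
v -0.898 1.681 -3.422
v -1.586 2.093 -2.654
v -0.799 3.592 -4.357
v -1.488 4.004 -3.59
v 0.128 1.996 -2.67
v -0.561 2.408 -1.903
v 0.226 3.907 -3.606
v -0.462 4.319 -2.838
v -0.15 0.555 -4.718
v -1.084 0.141 -3.866
v -0.074 1.75 -4.053
v -1.008 1.336 -3.202
v 0.588 0.164 -4.098
v -0.346 -0.25 -3.247
v 0.664 1.359 -3.434
v -0.27 0.945 -2.582
f 2 1 4
f 2 4 3
f 4 1 5
f 4 5 3
f 5 1 6
f 5 6 3
f 6 1 7
f 6 7 3
f 7 1 8
f 7 8 3
f 8 1 9
f 8 9 3
f 9 1 10
f 9 10 3
f 10 1 11
f 10 11 3
f 11 1 12
f 11 12 3
f 12 1 13
f 12 13 3
f 13 1 14
f 13 14 3
f 14 1 15
f 14 15 3
f 15 1 16
f 15 16 3
f 16 1 17
f 16 17 3
f 17 1 18
f 17 18 3
f 18 1 2
f 18 2 3
f 20 22 19
f 23 20 19
f 19 22 21
f 21 23 19
f 20 26 22
f 24 20 23
f 24 26 20
f 22 26 21
f 25 23 21
f 21 26 25
f 25 24 23
f 26 24 25
f 28 30 27
f 31 28 27
f 27 30 29
f 29 31 27
f 28 34 30
f 32 28 31
f 32 34 28
f 30 34 29
f 33 31 29
f 29 34 33
f 33 32 31
f 34 32 33



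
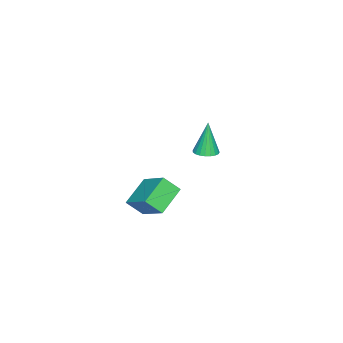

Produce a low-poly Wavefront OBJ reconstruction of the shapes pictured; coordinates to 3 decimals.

v 3.958 -0.781 0.658
v 4.527 -0.832 0.758
v 3.662 -0.819 2.322
v 4.497 -0.593 0.758
v 4.374 -0.386 0.741
v 4.179 -0.248 0.71
v 3.946 -0.201 0.669
v 3.715 -0.255 0.627
v 3.526 -0.4 0.59
v 3.411 -0.611 0.565
v 3.391 -0.851 0.556
v 3.469 -1.079 0.565
v 3.631 -1.256 0.589
v 3.85 -1.35 0.626
v 4.088 -1.346 0.668
v 4.302 -1.245 0.709
v 4.458 -1.063 0.741
v 1.558 -4.013 -4.316
v 1.84 -4.732 -3.562
v 2.34 -2.687 -3.346
v 2.622 -3.406 -2.591
v 2.958 -4.274 -5.089
v 3.24 -4.993 -4.334
v 3.74 -2.948 -4.118
v 4.022 -3.667 -3.364
f 2 1 4
f 2 4 3
f 4 1 5
f 4 5 3
f 5 1 6
f 5 6 3
f 6 1 7
f 6 7 3
f 7 1 8
f 7 8 3
f 8 1 9
f 8 9 3
f 9 1 10
f 9 10 3
f 10 1 11
f 10 11 3
f 11 1 12
f 11 12 3
f 12 1 13
f 12 13 3
f 13 1 14
f 13 14 3
f 14 1 15
f 14 15 3
f 15 1 16
f 15 16 3
f 16 1 17
f 16 17 3
f 17 1 2
f 17 2 3
f 19 21 18
f 22 19 18
f 18 21 20
f 20 22 18
f 19 25 21
f 23 19 22
f 23 25 19
f 21 25 20
f 24 22 20
f 20 25 24
f 24 23 22
f 25 23 24



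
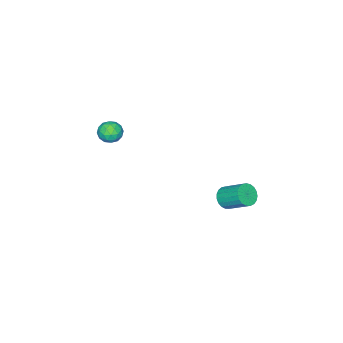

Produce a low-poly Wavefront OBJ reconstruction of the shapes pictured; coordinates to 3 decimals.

v -1.33 -3.186 3.615
v -0.757 -3.772 3.602
v -2.203 -4.028 3.078
v -1.63 -4.614 3.065
v -1.935 -4.355 3.781
v -1.395 -3.835 4.113
v -1.565 -3.965 2.567
v -1.025 -3.445 2.899
v -0.902 -4.254 2.955
v -1.131 -4.495 3.704
v -1.829 -3.305 2.976
v -2.058 -3.546 3.725
v -0.966 -3.405 3.656
v -1.994 -4.395 3.024
v -2.173 -4.242 3.445
v -1.836 -4.587 3.437
v -1.342 -3.442 3.956
v -1.005 -3.787 3.948
v -1.698 -4.129 4.053
v -1.955 -4.013 2.732
v -1.618 -4.358 2.724
v -1.124 -3.213 3.243
v -0.787 -3.558 3.235
v -1.262 -3.671 2.627
v -0.715 -4.033 3.267
v -1.229 -4.528 2.952
v -1.19 -4.147 2.659
v -0.872 -3.841 2.854
v -0.85 -4.175 3.708
v -1.363 -4.669 3.392
v -1.543 -4.517 3.813
v -1.225 -4.211 4.008
v -0.935 -4.458 3.328
v -1.597 -3.131 3.288
v -2.11 -3.625 2.972
v -1.735 -3.589 2.672
v -1.417 -3.283 2.867
v -1.731 -3.272 3.728
v -2.245 -3.767 3.413
v -2.088 -3.959 3.826
v -1.77 -3.653 4.021
v -2.025 -3.342 3.352
v -3.418 3.142 -0.287
v -3.139 3.576 -0.872
v -3.202 5.011 0.162
v -3.482 4.578 0.747
v -3.459 3.597 -0.92
v -3.523 5.032 0.114
v -3.772 3.538 -0.858
v -3.836 4.974 0.176
v -4.024 3.412 -0.698
v -4.088 4.847 0.336
v -4.171 3.239 -0.467
v -4.235 4.674 0.568
v -4.188 3.049 -0.204
v -4.252 4.484 0.83
v -4.072 2.875 0.044
v -4.135 4.31 1.078
v -3.843 2.748 0.235
v -3.906 4.183 1.269
v -3.54 2.689 0.335
v -3.603 4.124 1.37
v -3.216 2.708 0.328
v -3.28 4.143 1.363
v -2.928 2.802 0.215
v -2.991 4.237 1.249
v -2.724 2.956 0.015
v -2.787 4.391 1.049
v -2.64 3.141 -0.238
v -2.703 4.576 0.796
v -2.691 3.327 -0.499
v -2.754 4.762 0.535
v -2.867 3.481 -0.723
v -2.931 4.916 0.311
f 1 38 17
f 38 12 41
f 17 41 6
f 38 41 17
f 1 17 13
f 17 6 18
f 13 18 2
f 17 18 13
f 1 13 22
f 13 2 23
f 22 23 8
f 13 23 22
f 1 22 34
f 22 8 37
f 34 37 11
f 22 37 34
f 1 34 38
f 34 11 42
f 38 42 12
f 34 42 38
f 2 18 29
f 18 6 32
f 29 32 10
f 18 32 29
f 6 41 19
f 41 12 40
f 19 40 5
f 41 40 19
f 12 42 39
f 42 11 35
f 39 35 3
f 42 35 39
f 11 37 36
f 37 8 24
f 36 24 7
f 37 24 36
f 8 23 28
f 23 2 25
f 28 25 9
f 23 25 28
f 4 30 16
f 30 10 31
f 16 31 5
f 30 31 16
f 4 16 14
f 16 5 15
f 14 15 3
f 16 15 14
f 4 14 21
f 14 3 20
f 21 20 7
f 14 20 21
f 4 21 26
f 21 7 27
f 26 27 9
f 21 27 26
f 4 26 30
f 26 9 33
f 30 33 10
f 26 33 30
f 5 31 19
f 31 10 32
f 19 32 6
f 31 32 19
f 3 15 39
f 15 5 40
f 39 40 12
f 15 40 39
f 7 20 36
f 20 3 35
f 36 35 11
f 20 35 36
f 9 27 28
f 27 7 24
f 28 24 8
f 27 24 28
f 10 33 29
f 33 9 25
f 29 25 2
f 33 25 29
f 44 43 47
f 44 47 45
f 45 47 48
f 45 48 46
f 47 43 49
f 47 49 48
f 48 49 50
f 48 50 46
f 49 43 51
f 49 51 50
f 50 51 52
f 50 52 46
f 51 43 53
f 51 53 52
f 52 53 54
f 52 54 46
f 53 43 55
f 53 55 54
f 54 55 56
f 54 56 46
f 55 43 57
f 55 57 56
f 56 57 58
f 56 58 46
f 57 43 59
f 57 59 58
f 58 59 60
f 58 60 46
f 59 43 61
f 59 61 60
f 60 61 62
f 60 62 46
f 61 43 63
f 61 63 62
f 62 63 64
f 62 64 46
f 63 43 65
f 63 65 64
f 64 65 66
f 64 66 46
f 65 43 67
f 65 67 66
f 66 67 68
f 66 68 46
f 67 43 69
f 67 69 68
f 68 69 70
f 68 70 46
f 69 43 71
f 69 71 70
f 70 71 72
f 70 72 46
f 71 43 73
f 71 73 72
f 72 73 74
f 72 74 46
f 73 43 44
f 73 44 74
f 74 44 45
f 74 45 46



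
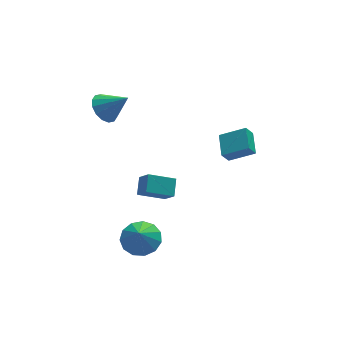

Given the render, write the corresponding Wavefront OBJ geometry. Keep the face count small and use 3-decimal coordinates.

v 0.328 -1.189 2.095
v 1.552 -1.743 2.805
v 0.654 0.073 2.518
v 1.879 -0.481 3.228
v 0.761 -1.079 1.432
v 1.986 -1.633 2.142
v 1.088 0.183 1.855
v 2.312 -0.371 2.565
v -3.732 -0.494 -4.247
v -2.819 -1.089 -4.282
v -3.988 -0.946 -3.233
v -2.67 -0.56 -4.008
v -2.858 -0.01 -3.81
v -3.324 0.387 -3.751
v -3.919 0.504 -3.849
v -4.454 0.304 -4.074
v -4.76 -0.149 -4.354
v -4.74 -0.711 -4.599
v -4.399 -1.205 -4.733
v -3.847 -1.472 -4.713
v -3.258 -1.429 -4.545
v -4.151 3.998 2.756
v -3.428 4.244 2.208
v -3.089 3.342 3.864
v -3.499 4.626 2.502
v -3.745 4.839 2.864
v -4.1 4.827 3.196
v -4.468 4.593 3.411
v -4.752 4.199 3.45
v -4.875 3.752 3.303
v -4.804 3.371 3.01
v -4.558 3.157 2.648
v -4.203 3.169 2.315
v -3.835 3.403 2.1
v -3.551 3.797 2.061
v -4.036 -2.45 1.669
v -3.664 -1.665 2.241
v -4.284 -1.745 0.862
v -3.912 -0.96 1.434
v -2.668 -2.66 1.066
v -2.296 -1.875 1.638
v -2.916 -1.955 0.259
v -2.544 -1.17 0.831
f 2 4 1
f 5 2 1
f 1 4 3
f 3 5 1
f 2 8 4
f 6 2 5
f 6 8 2
f 4 8 3
f 7 5 3
f 3 8 7
f 7 6 5
f 8 6 7
f 10 9 12
f 10 12 11
f 12 9 13
f 12 13 11
f 13 9 14
f 13 14 11
f 14 9 15
f 14 15 11
f 15 9 16
f 15 16 11
f 16 9 17
f 16 17 11
f 17 9 18
f 17 18 11
f 18 9 19
f 18 19 11
f 19 9 20
f 19 20 11
f 20 9 21
f 20 21 11
f 21 9 10
f 21 10 11
f 23 22 25
f 23 25 24
f 25 22 26
f 25 26 24
f 26 22 27
f 26 27 24
f 27 22 28
f 27 28 24
f 28 22 29
f 28 29 24
f 29 22 30
f 29 30 24
f 30 22 31
f 30 31 24
f 31 22 32
f 31 32 24
f 32 22 33
f 32 33 24
f 33 22 34
f 33 34 24
f 34 22 35
f 34 35 24
f 35 22 23
f 35 23 24
f 37 39 36
f 40 37 36
f 36 39 38
f 38 40 36
f 37 43 39
f 41 37 40
f 41 43 37
f 39 43 38
f 42 40 38
f 38 43 42
f 42 41 40
f 43 41 42



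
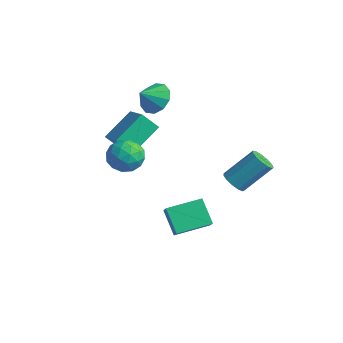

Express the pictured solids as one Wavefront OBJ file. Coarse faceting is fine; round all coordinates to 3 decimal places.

v 0.544 -2.916 -2.786
v 1.254 -3.334 -1.998
v 1.265 -1.109 -2.478
v 1.975 -1.526 -1.69
v 1.685 -3.174 -3.95
v 2.395 -3.591 -3.162
v 2.406 -1.366 -3.642
v 3.116 -1.784 -2.854
v -3.192 -0.374 2.802
v -2.59 0.134 3.496
v -3.288 -1.346 3.598
v -3.208 0.292 3.614
v -3.82 0.195 3.422
v -4.192 -0.119 2.993
v -4.182 -0.53 2.491
v -3.794 -0.882 2.108
v -3.176 -1.04 1.99
v -2.564 -0.943 2.183
v -2.191 -0.629 2.612
v -2.201 -0.217 3.113
v -1.861 -3.917 1.806
v -1.262 -3.071 1.491
v -1.158 -4.889 0.529
v -0.559 -4.043 0.214
v -0.353 -4.531 1.158
v -0.787 -3.93 1.948
v -1.633 -4.03 0.072
v -2.067 -3.429 0.862
v -1.121 -3.141 0.42
v -0.33 -3.451 1.091
v -2.09 -4.509 0.929
v -1.299 -4.819 1.6
v -1.623 -3.408 1.761
v -0.797 -4.552 0.259
v -0.676 -4.838 0.814
v -0.324 -4.341 0.629
v -1.344 -3.914 2.029
v -0.992 -3.416 1.844
v -0.457 -4.275 1.648
v -1.428 -4.544 0.176
v -1.076 -4.046 -0.009
v -2.096 -3.619 1.391
v -1.744 -3.122 1.206
v -1.963 -3.685 0.372
v -1.189 -2.952 0.946
v -0.776 -3.524 0.195
v -1.407 -3.516 0.112
v -1.662 -3.163 0.576
v -0.723 -3.134 1.34
v -0.31 -3.706 0.59
v -0.189 -3.993 1.145
v -0.444 -3.64 1.609
v -0.641 -3.176 0.711
v -2.11 -4.254 1.43
v -1.697 -4.826 0.68
v -1.976 -4.32 0.411
v -2.231 -3.967 0.875
v -1.644 -4.436 1.825
v -1.231 -5.008 1.074
v -0.758 -4.797 1.444
v -1.013 -4.444 1.908
v -1.779 -4.784 1.309
v 3.131 -0.409 -0.29
v 3.622 -0.122 -0.779
v 4.26 1.275 0.681
v 3.769 0.989 1.17
v 3.263 0.095 -0.83
v 3.901 1.492 0.631
v 2.862 0.152 -0.71
v 3.5 1.55 0.751
v 2.546 0.031 -0.456
v 3.185 1.429 1.005
v 2.416 -0.229 -0.15
v 3.055 1.168 1.311
v 2.513 -0.547 0.112
v 3.151 0.851 1.572
v 2.806 -0.821 0.246
v 3.444 0.577 1.706
v 3.202 -0.964 0.209
v 3.84 0.434 1.67
v 3.575 -0.93 0.014
v 4.214 0.467 1.475
v 3.808 -0.732 -0.277
v 4.446 0.666 1.183
v 3.825 -0.43 -0.573
v 4.463 0.967 0.888
v -3.637 -3.413 0.89
v -3.732 -1.629 2.05
v -3.036 -2.762 -0.061
v -3.13 -0.978 1.099
v -2.23 -3.762 1.541
v -2.324 -1.978 2.701
v -1.628 -3.111 0.59
v -1.723 -1.327 1.75
f 2 4 1
f 5 2 1
f 1 4 3
f 3 5 1
f 2 8 4
f 6 2 5
f 6 8 2
f 4 8 3
f 7 5 3
f 3 8 7
f 7 6 5
f 8 6 7
f 10 9 12
f 10 12 11
f 12 9 13
f 12 13 11
f 13 9 14
f 13 14 11
f 14 9 15
f 14 15 11
f 15 9 16
f 15 16 11
f 16 9 17
f 16 17 11
f 17 9 18
f 17 18 11
f 18 9 19
f 18 19 11
f 19 9 20
f 19 20 11
f 20 9 10
f 20 10 11
f 21 58 37
f 58 32 61
f 37 61 26
f 58 61 37
f 21 37 33
f 37 26 38
f 33 38 22
f 37 38 33
f 21 33 42
f 33 22 43
f 42 43 28
f 33 43 42
f 21 42 54
f 42 28 57
f 54 57 31
f 42 57 54
f 21 54 58
f 54 31 62
f 58 62 32
f 54 62 58
f 22 38 49
f 38 26 52
f 49 52 30
f 38 52 49
f 26 61 39
f 61 32 60
f 39 60 25
f 61 60 39
f 32 62 59
f 62 31 55
f 59 55 23
f 62 55 59
f 31 57 56
f 57 28 44
f 56 44 27
f 57 44 56
f 28 43 48
f 43 22 45
f 48 45 29
f 43 45 48
f 24 50 36
f 50 30 51
f 36 51 25
f 50 51 36
f 24 36 34
f 36 25 35
f 34 35 23
f 36 35 34
f 24 34 41
f 34 23 40
f 41 40 27
f 34 40 41
f 24 41 46
f 41 27 47
f 46 47 29
f 41 47 46
f 24 46 50
f 46 29 53
f 50 53 30
f 46 53 50
f 25 51 39
f 51 30 52
f 39 52 26
f 51 52 39
f 23 35 59
f 35 25 60
f 59 60 32
f 35 60 59
f 27 40 56
f 40 23 55
f 56 55 31
f 40 55 56
f 29 47 48
f 47 27 44
f 48 44 28
f 47 44 48
f 30 53 49
f 53 29 45
f 49 45 22
f 53 45 49
f 64 63 67
f 64 67 65
f 65 67 68
f 65 68 66
f 67 63 69
f 67 69 68
f 68 69 70
f 68 70 66
f 69 63 71
f 69 71 70
f 70 71 72
f 70 72 66
f 71 63 73
f 71 73 72
f 72 73 74
f 72 74 66
f 73 63 75
f 73 75 74
f 74 75 76
f 74 76 66
f 75 63 77
f 75 77 76
f 76 77 78
f 76 78 66
f 77 63 79
f 77 79 78
f 78 79 80
f 78 80 66
f 79 63 81
f 79 81 80
f 80 81 82
f 80 82 66
f 81 63 83
f 81 83 82
f 82 83 84
f 82 84 66
f 83 63 85
f 83 85 84
f 84 85 86
f 84 86 66
f 85 63 64
f 85 64 86
f 86 64 65
f 86 65 66
f 88 90 87
f 91 88 87
f 87 90 89
f 89 91 87
f 88 94 90
f 92 88 91
f 92 94 88
f 90 94 89
f 93 91 89
f 89 94 93
f 93 92 91
f 94 92 93

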